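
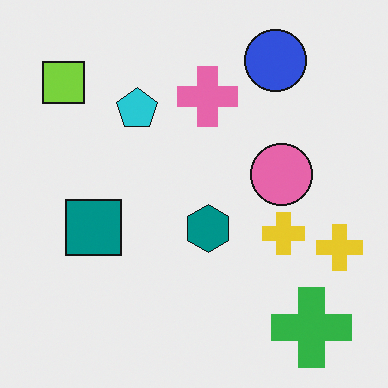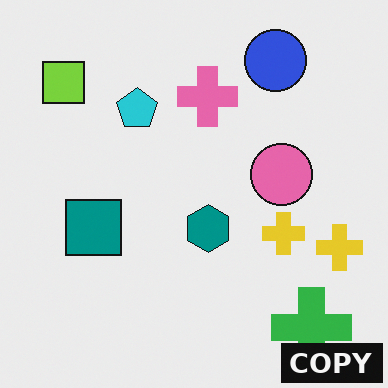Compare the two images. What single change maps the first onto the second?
Watermarked with the text "COPY" in the lower-right corner.

A dark label reading "COPY" appears in the lower-right corner.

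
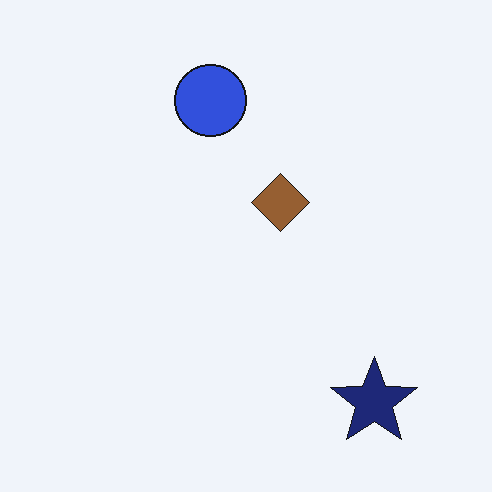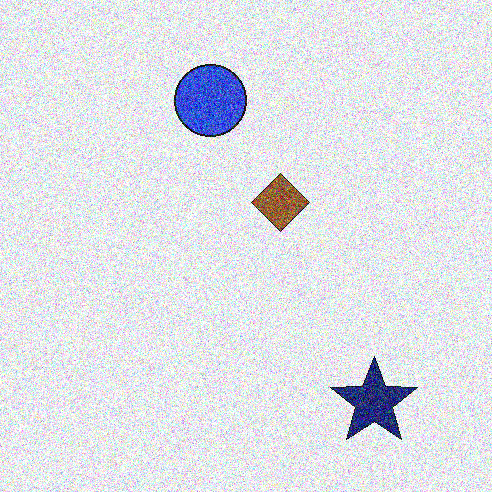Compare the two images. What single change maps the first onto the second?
Degraded with strong gaussian noise.

Random speckle covers the whole image, including the flat background.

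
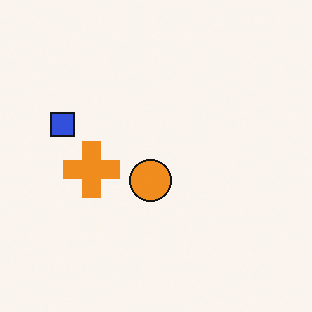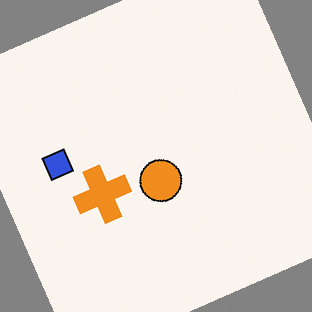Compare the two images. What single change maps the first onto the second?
This is the original image rotated counter-clockwise by a moderate amount.

Every shape is tilted by the same angle and the image corners show triangular fill wedges — a whole-image rotation by a non-right angle.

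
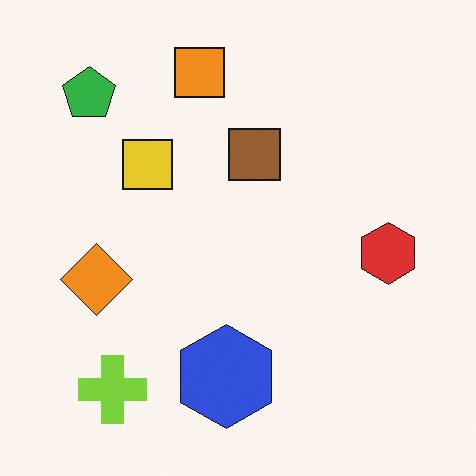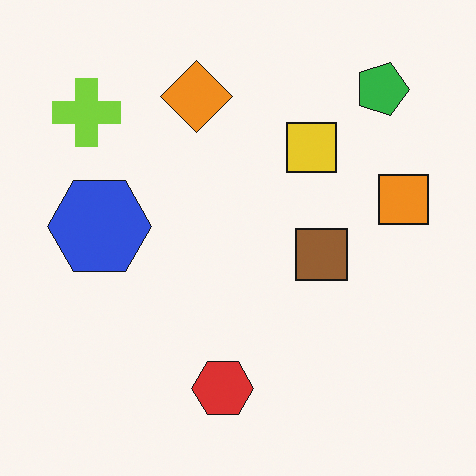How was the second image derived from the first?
It was rotated 90° clockwise.

The green pentagon sits in the top-left of the first image and the top-right of the second — consistent with a whole-image 90° clockwise rotation.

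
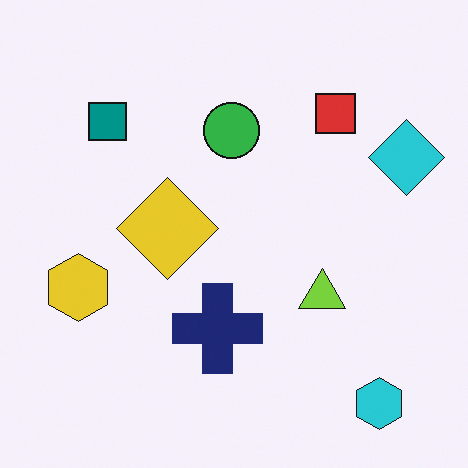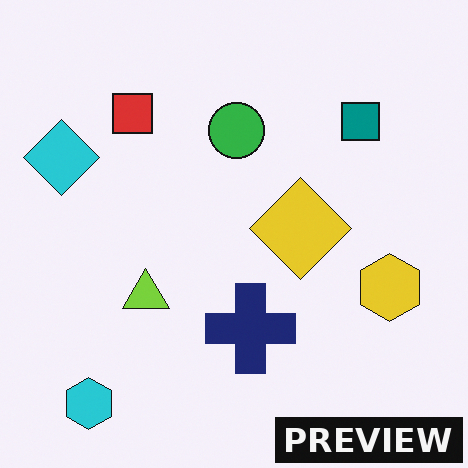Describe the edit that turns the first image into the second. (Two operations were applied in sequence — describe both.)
It was flipped horizontally (left ↔ right), then watermarked with the text "PREVIEW" in the lower-right corner.

The cyan diamond is in the right of the first image and the left of the second — shapes on opposite sides of the vertical midline have swapped in a mirror flip. A dark label reading "PREVIEW" appears in the lower-right corner.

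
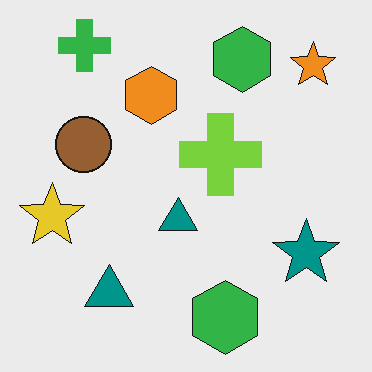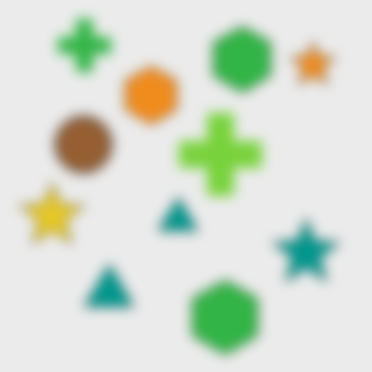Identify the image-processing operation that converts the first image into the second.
Heavily blurred.

Shape edges and outlines are uniformly softened across the whole image.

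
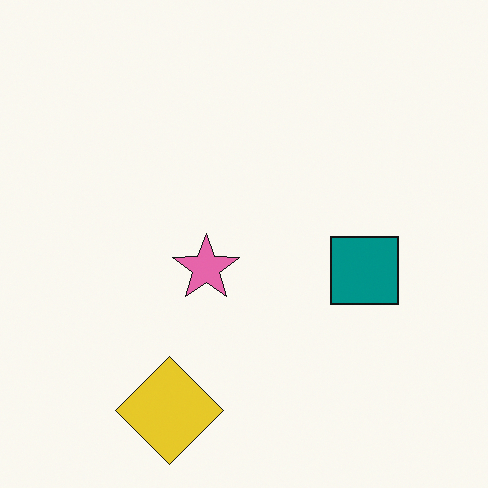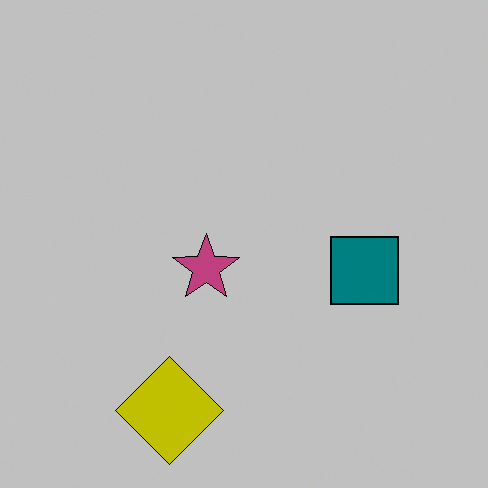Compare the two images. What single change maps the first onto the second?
The transformation is: aggressively posterized.

Each flat color has snapped to a coarser quantized level — most visibly, the near-white background has dropped to a flat grey.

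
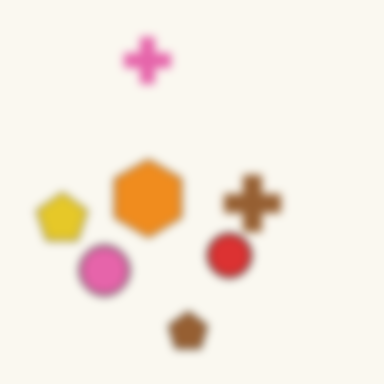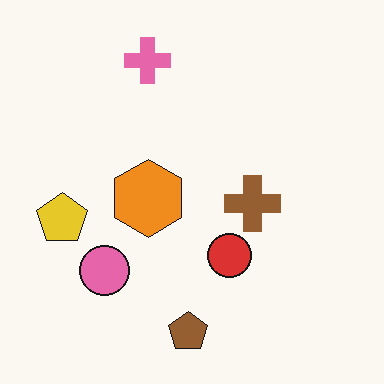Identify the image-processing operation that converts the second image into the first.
This is the original image moderately blurred.

Shape edges and outlines are uniformly softened across the whole image.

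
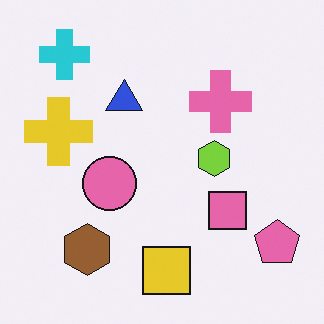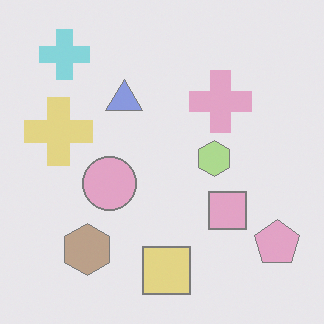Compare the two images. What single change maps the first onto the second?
Washed out (contrast reduced).

Tones are pushed toward mid-grey across the whole image — a global contrast change.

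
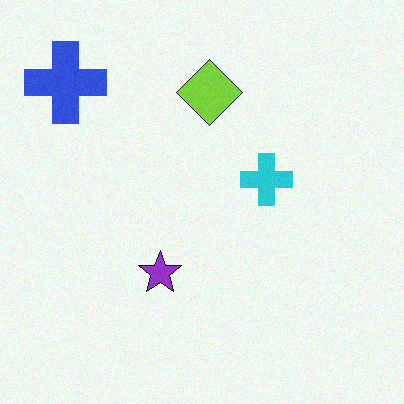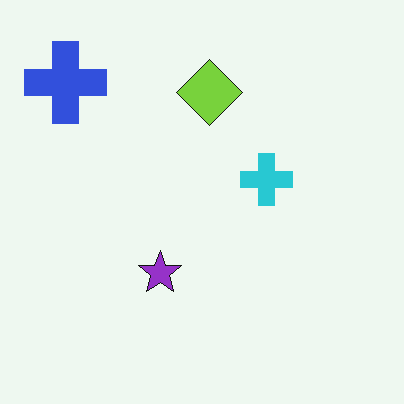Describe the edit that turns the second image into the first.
Degraded with light additive noise.

Random speckle covers the whole image, including the flat background.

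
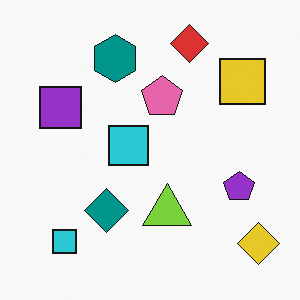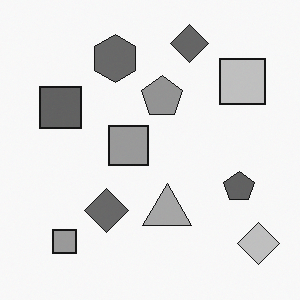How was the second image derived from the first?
The transformation is: converted to grayscale.

All color is removed — every shape is now a shade of grey.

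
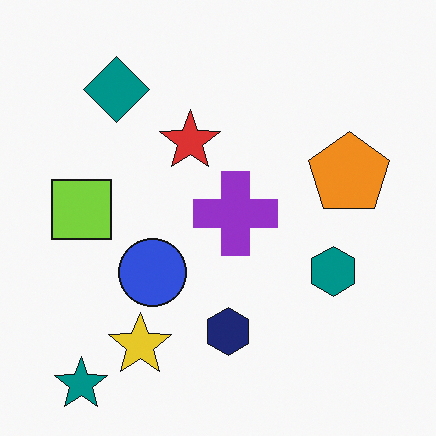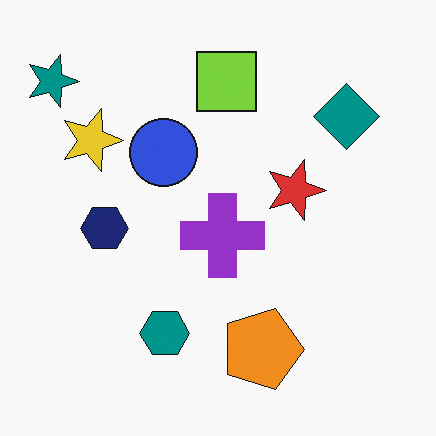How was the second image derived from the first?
The image was rotated 90° clockwise.

The teal star sits in the bottom-left of the first image and the top-left of the second — consistent with a whole-image 90° clockwise rotation.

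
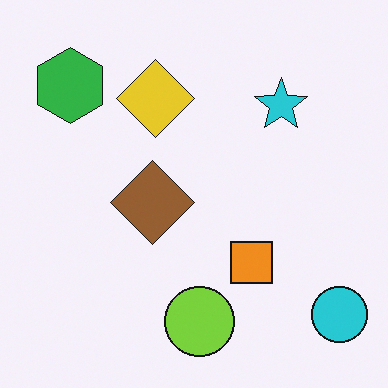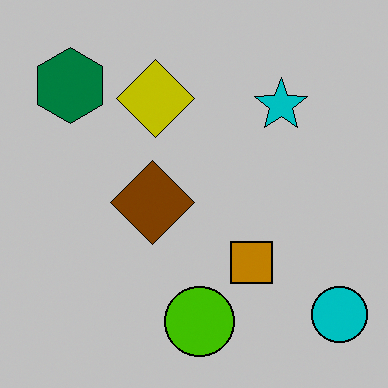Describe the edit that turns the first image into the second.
The image was heavily posterized to just a handful of flat colors.

Each flat color has snapped to a coarser quantized level — most visibly, the near-white background has dropped to a flat grey.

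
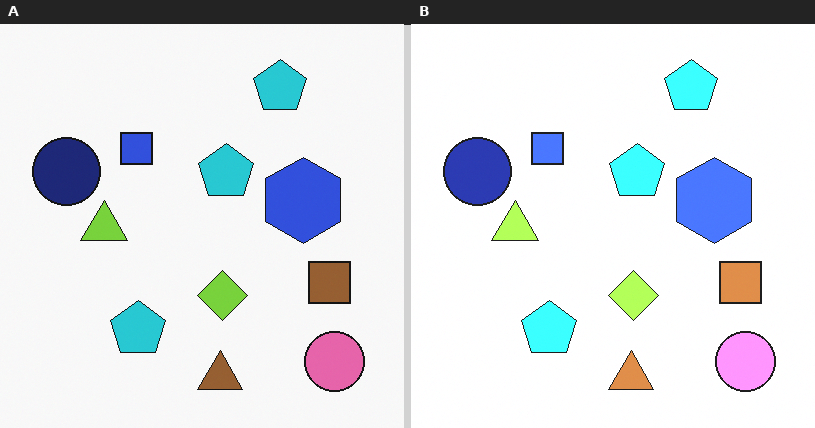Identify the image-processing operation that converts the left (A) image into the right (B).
The right (B) image is the left (A) substantially brightened.

Every pixel — background and shapes alike — is uniformly brightened.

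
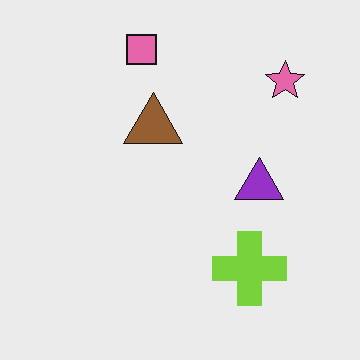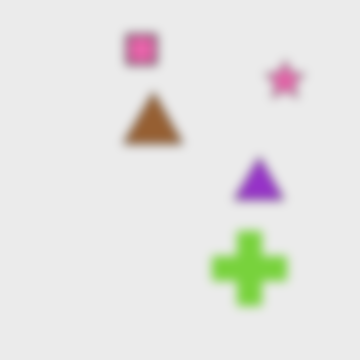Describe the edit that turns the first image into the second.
It was strongly gaussian-blurred.

Shape edges and outlines are uniformly softened across the whole image.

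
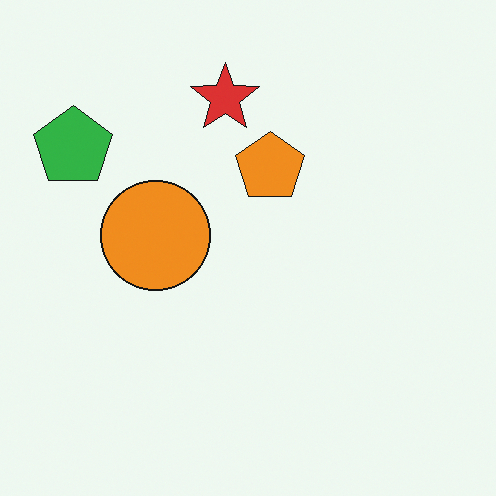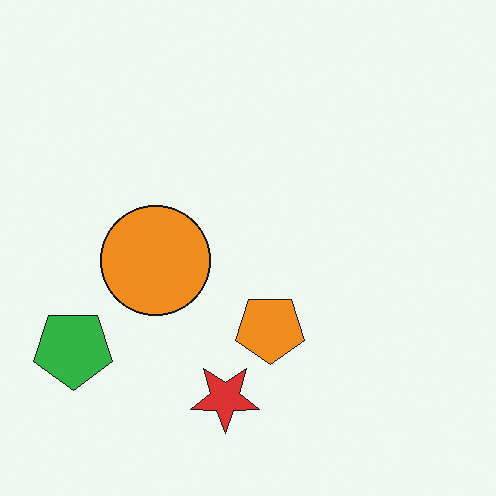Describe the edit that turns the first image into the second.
The second image is the first flipped vertically (top ↔ bottom).

The red star is in the top of the first image and the bottom of the second — shapes on opposite sides of the horizontal midline have swapped in a mirror flip.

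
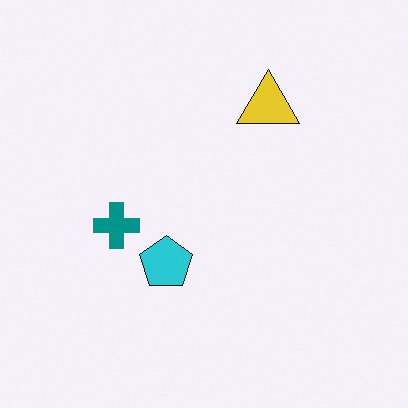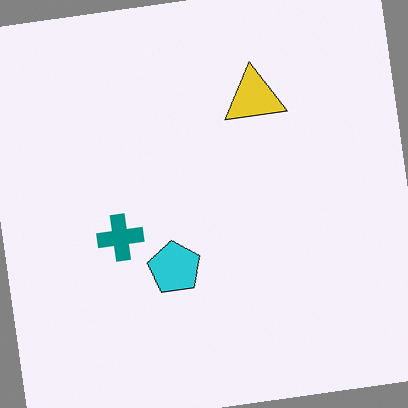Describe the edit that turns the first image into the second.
This is the original image rotated counter-clockwise by a slight angle.

Every shape is tilted by the same angle and the image corners show triangular fill wedges — a whole-image rotation by a non-right angle.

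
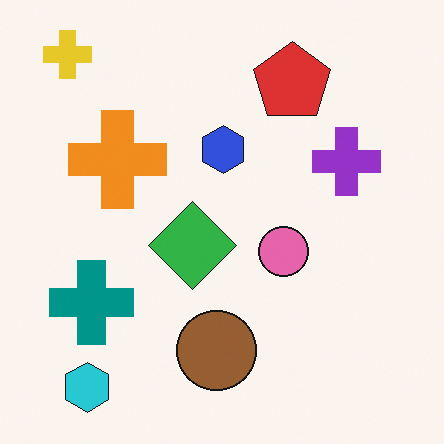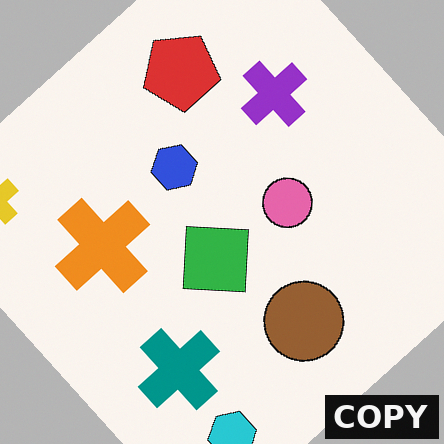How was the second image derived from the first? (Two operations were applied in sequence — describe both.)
The image was rotated counter-clockwise by a large amount — several tens of degrees, then watermarked with the text "COPY" in the lower-right corner.

Every shape is tilted by the same angle and the image corners show triangular fill wedges — a whole-image rotation by a non-right angle. A dark label reading "COPY" appears in the lower-right corner.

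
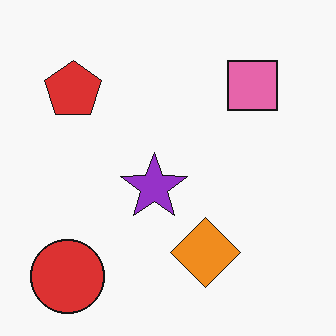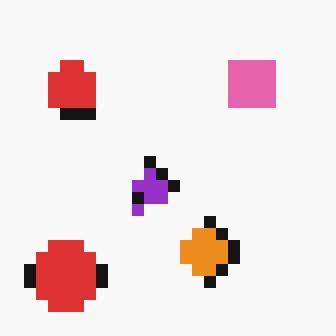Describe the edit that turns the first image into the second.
The second image is the first heavily pixelated into large blocks.

Shapes are reduced to large square blocks; fine edges and outlines are lost — a downscale-then-upscale (mosaic) effect.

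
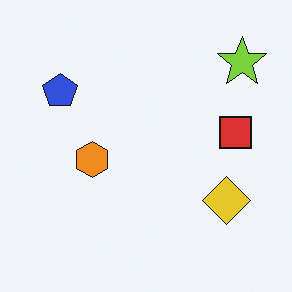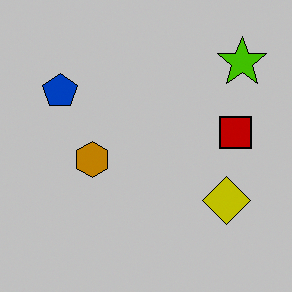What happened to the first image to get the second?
The image was aggressively posterized.

Each flat color has snapped to a coarser quantized level — most visibly, the near-white background has dropped to a flat grey.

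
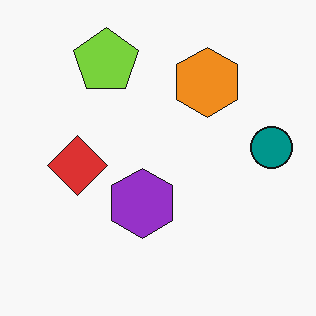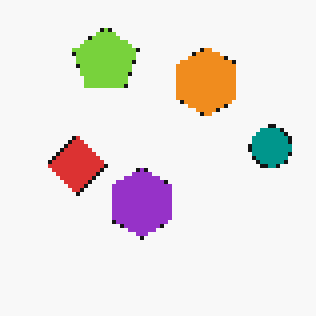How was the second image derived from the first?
The image was mildly pixelated.

Shapes are reduced to large square blocks; fine edges and outlines are lost — a downscale-then-upscale (mosaic) effect.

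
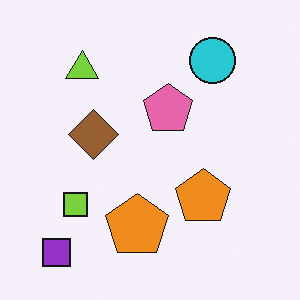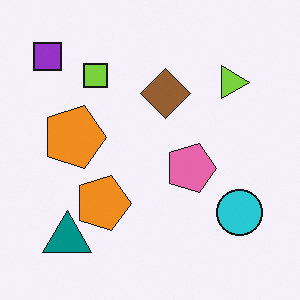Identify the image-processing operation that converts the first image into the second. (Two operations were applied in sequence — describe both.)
Rotated 90° clockwise, then overlaid with an additional teal triangle.

The purple square sits in the bottom-left of the first image and the top-left of the second — consistent with a whole-image 90° clockwise rotation. A teal triangle appears in the second image that is absent from the first.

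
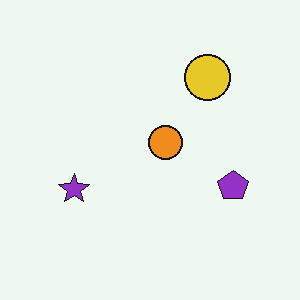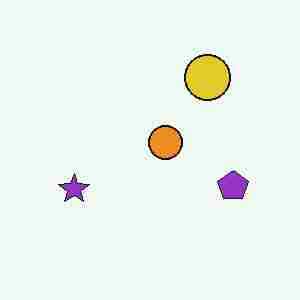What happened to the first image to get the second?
This is the original image degraded with heavy JPEG compression.

Blocky 8×8 compression artifacts appear around shape edges and the flat background shows ringing — characteristic JPEG degradation.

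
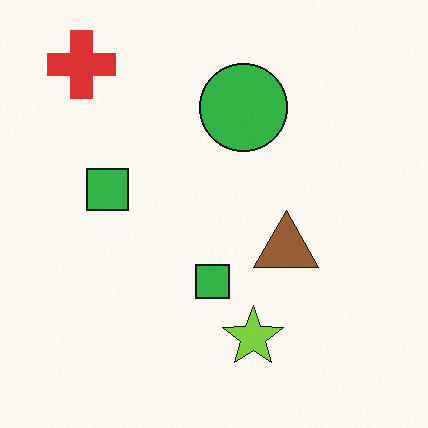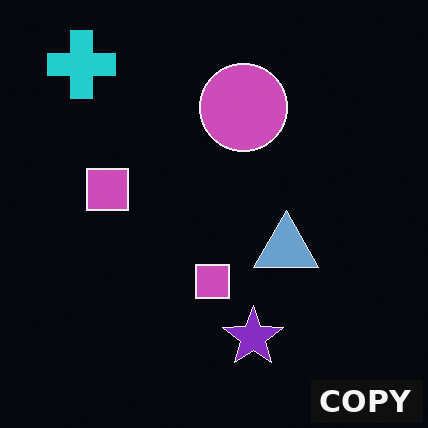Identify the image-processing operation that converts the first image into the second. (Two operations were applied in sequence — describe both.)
This is the original image color-inverted (negative), then watermarked with the text "COPY" in the lower-right corner.

The light background has become dark and every shape's color is its complement — a photographic negative. A dark label reading "COPY" appears in the lower-right corner.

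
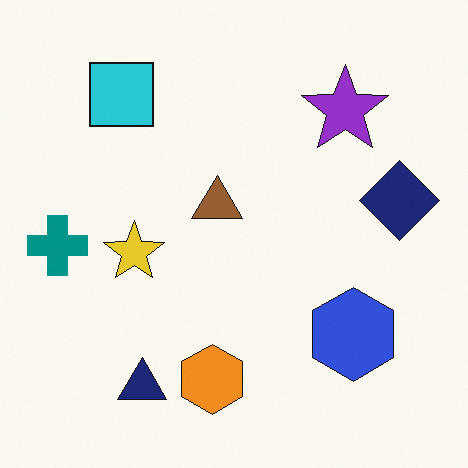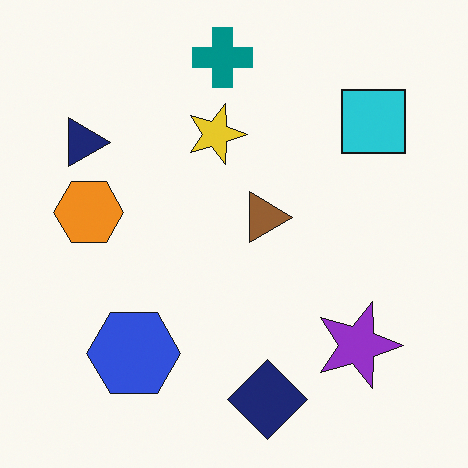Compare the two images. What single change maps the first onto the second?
The image was rotated 90° clockwise.

The cyan square sits in the top-left of the first image and the top-right of the second — consistent with a whole-image 90° clockwise rotation.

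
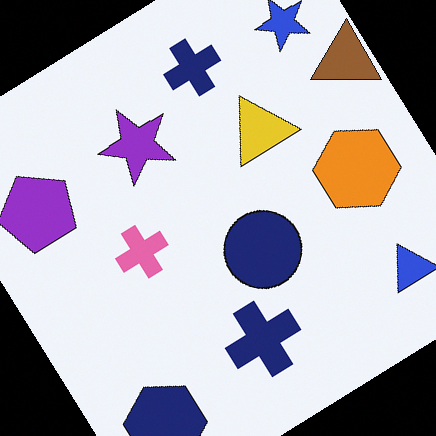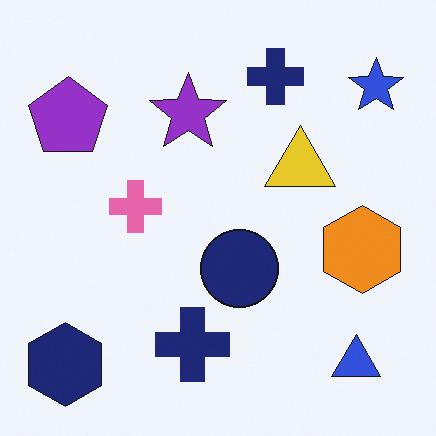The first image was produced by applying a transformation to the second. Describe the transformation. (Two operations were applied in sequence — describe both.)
Rotated counter-clockwise by a large amount — several tens of degrees, then overlaid with an additional brown triangle.

Every shape is tilted by the same angle and the image corners show triangular fill wedges — a whole-image rotation by a non-right angle. A brown triangle appears in the first image that is absent from the second.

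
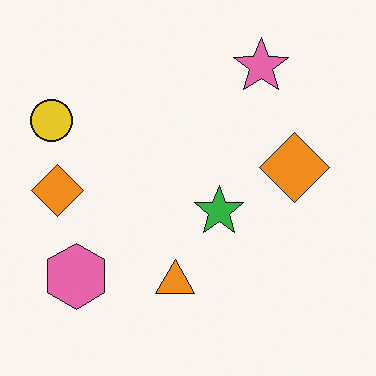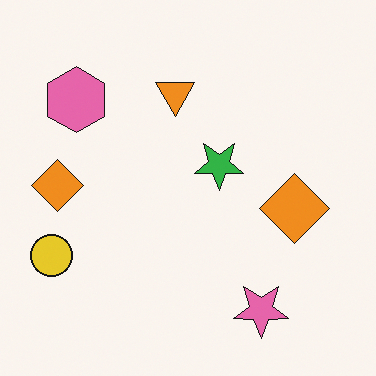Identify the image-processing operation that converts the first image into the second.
Flipped vertically (top ↔ bottom).

The pink star is in the top-right of the first image and the bottom-right of the second — shapes on opposite sides of the horizontal midline have swapped in a mirror flip.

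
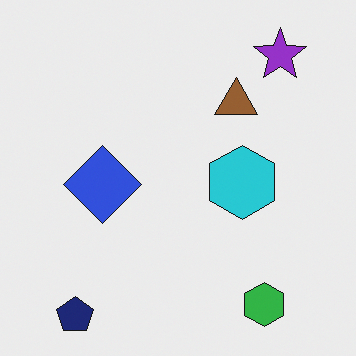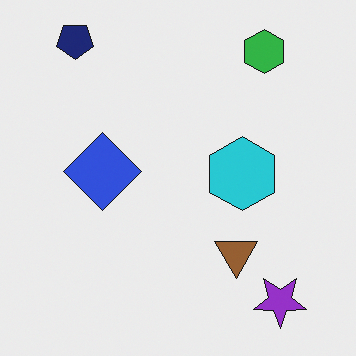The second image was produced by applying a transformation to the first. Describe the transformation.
The second image is the first flipped vertically (top ↔ bottom).

The navy pentagon is in the bottom-left of the first image and the top-left of the second — shapes on opposite sides of the horizontal midline have swapped in a mirror flip.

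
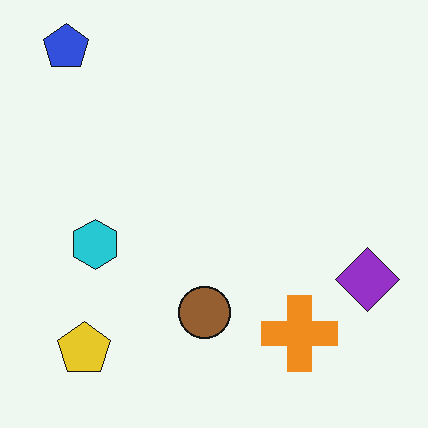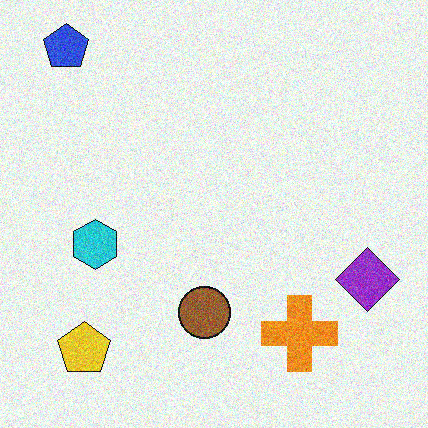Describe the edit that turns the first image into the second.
The second image is the first degraded with visible gaussian noise.

Random speckle covers the whole image, including the flat background.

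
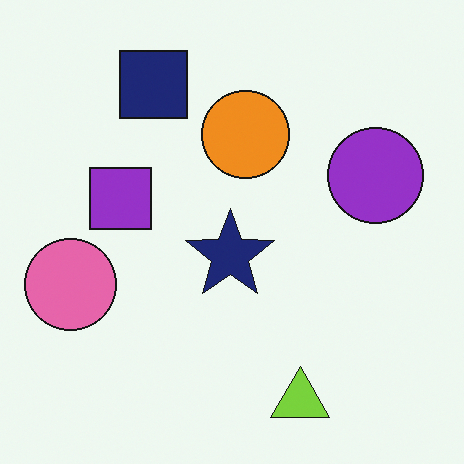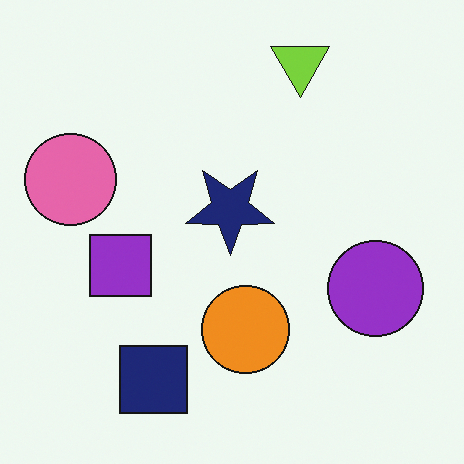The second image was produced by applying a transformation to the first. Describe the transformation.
Flipped vertically (top ↔ bottom).

The lime triangle is in the bottom of the first image and the top of the second — shapes on opposite sides of the horizontal midline have swapped in a mirror flip.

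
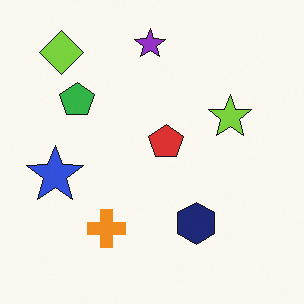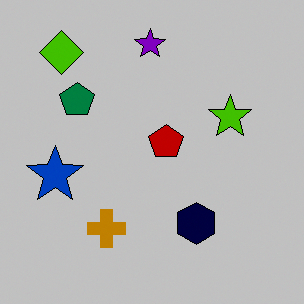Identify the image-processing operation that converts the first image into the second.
The transformation is: aggressively posterized.

Each flat color has snapped to a coarser quantized level — most visibly, the near-white background has dropped to a flat grey.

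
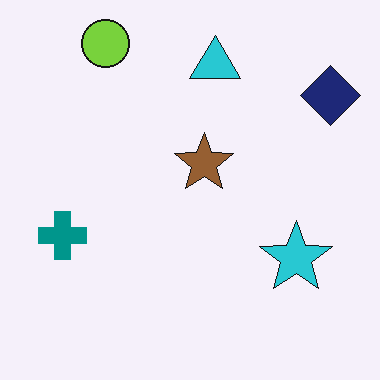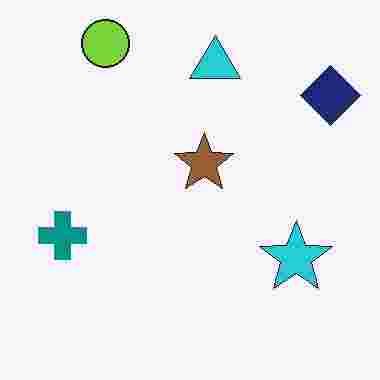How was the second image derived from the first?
The transformation is: degraded with heavy JPEG compression.

Blocky 8×8 compression artifacts appear around shape edges and the flat background shows ringing — characteristic JPEG degradation.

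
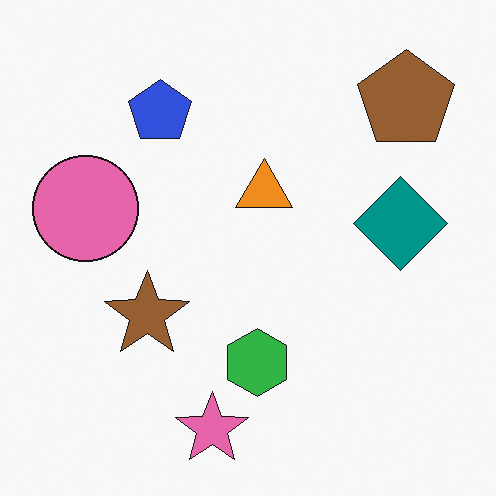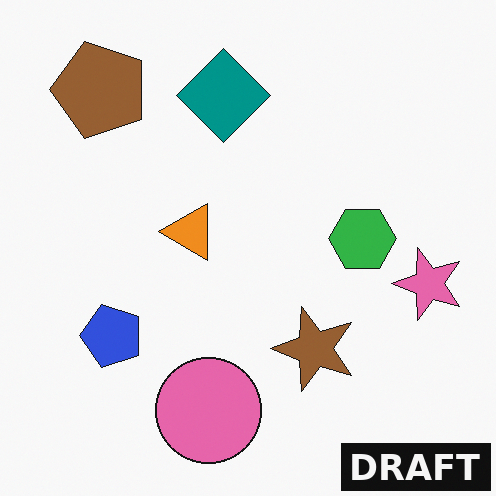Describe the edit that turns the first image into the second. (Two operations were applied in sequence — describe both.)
The second image is the first rotated 90° counter-clockwise, then watermarked with the text "DRAFT" in the lower-right corner.

The brown pentagon sits in the top-right of the first image and the top-left of the second — consistent with a whole-image 90° counter-clockwise rotation. A dark label reading "DRAFT" appears in the lower-right corner.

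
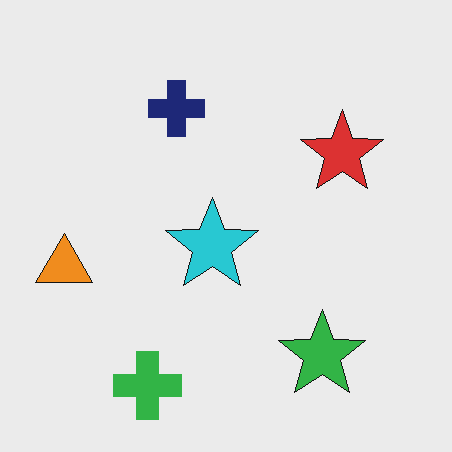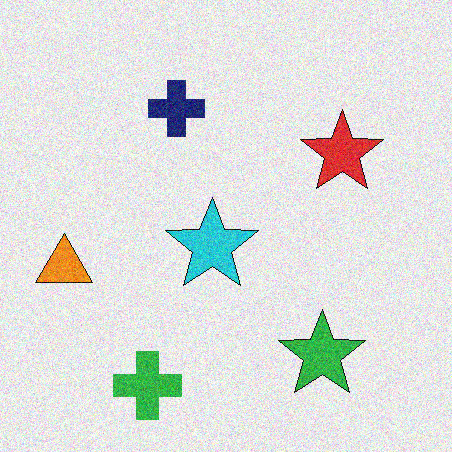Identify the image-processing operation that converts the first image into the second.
Degraded with moderate additive noise.

Random speckle covers the whole image, including the flat background.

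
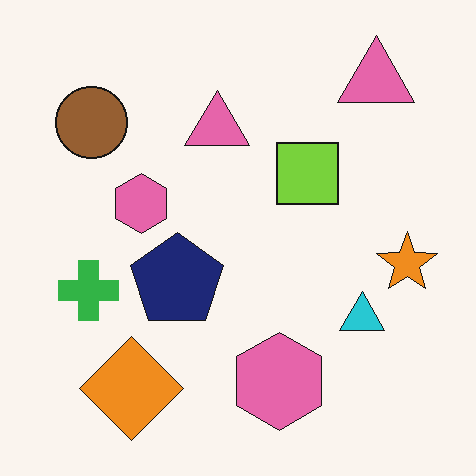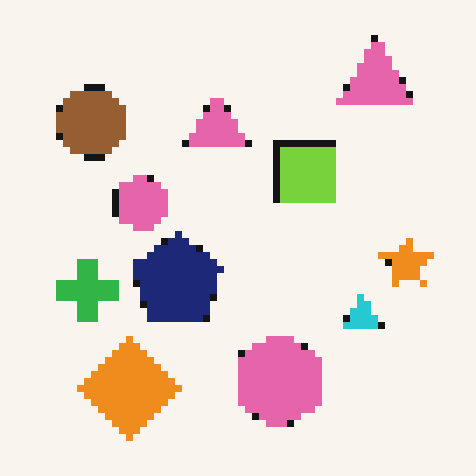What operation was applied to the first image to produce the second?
It was moderately pixelated.

Shapes are reduced to large square blocks; fine edges and outlines are lost — a downscale-then-upscale (mosaic) effect.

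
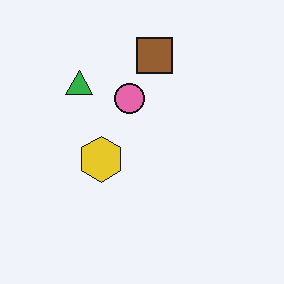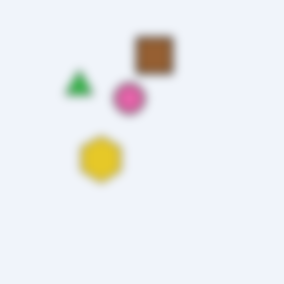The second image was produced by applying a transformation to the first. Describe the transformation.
This is the original image noticeably gaussian-blurred.

Shape edges and outlines are uniformly softened across the whole image.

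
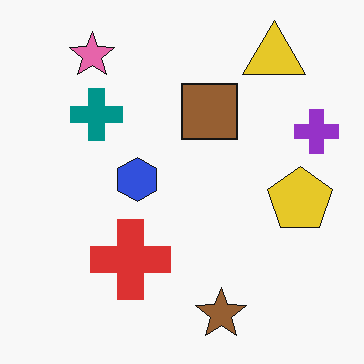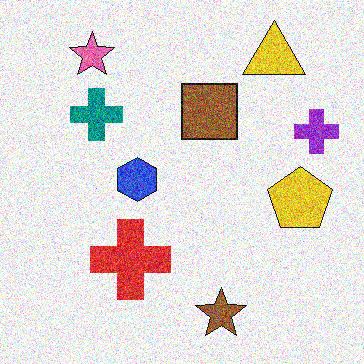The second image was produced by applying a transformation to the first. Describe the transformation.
It was degraded with a thick layer of grain.

Random speckle covers the whole image, including the flat background.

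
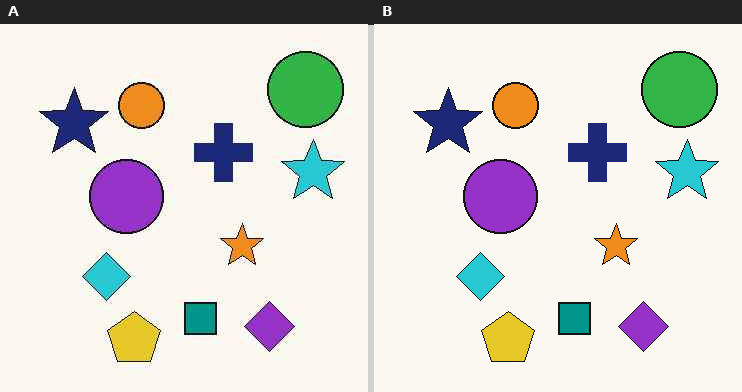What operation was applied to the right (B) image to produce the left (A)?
The left (A) image is the right (B) JPEG-compressed with visible artifacts.

Blocky 8×8 compression artifacts appear around shape edges and the flat background shows ringing — characteristic JPEG degradation.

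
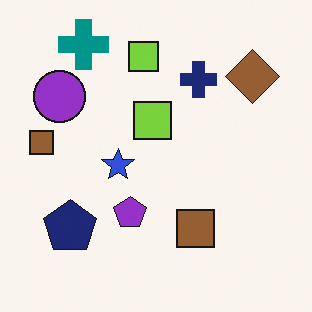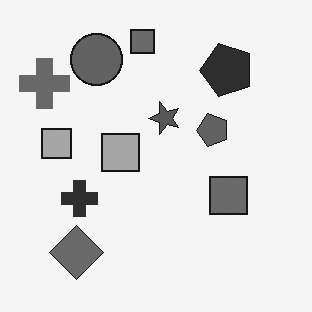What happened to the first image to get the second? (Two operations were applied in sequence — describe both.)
The second image is the first converted to grayscale, then transposed (reflected across the top-left ↔ bottom-right diagonal).

All color is removed — every shape is now a shade of grey. Shapes have swapped their row and column positions — what was in the top-right is now in the bottom-left — a diagonal reflection.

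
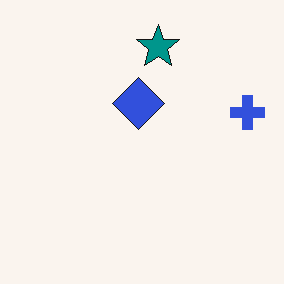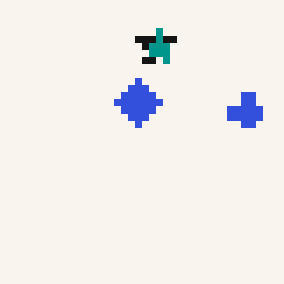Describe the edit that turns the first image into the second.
This is the original image moderately pixelated.

Shapes are reduced to large square blocks; fine edges and outlines are lost — a downscale-then-upscale (mosaic) effect.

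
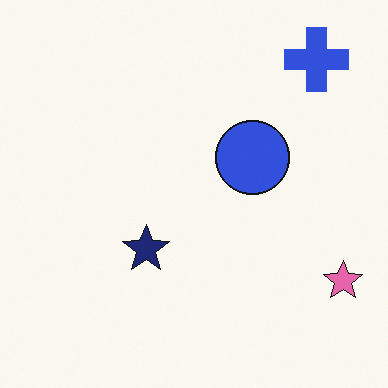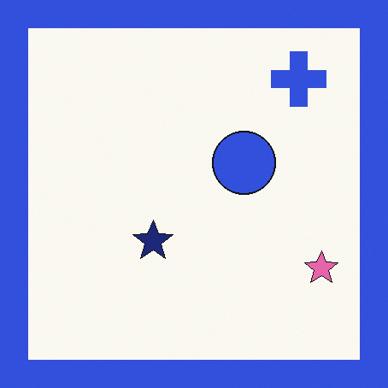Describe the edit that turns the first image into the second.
The transformation is: framed with a blue border.

A solid blue frame runs around the edge of the second image, with the content slightly shrunk inside it.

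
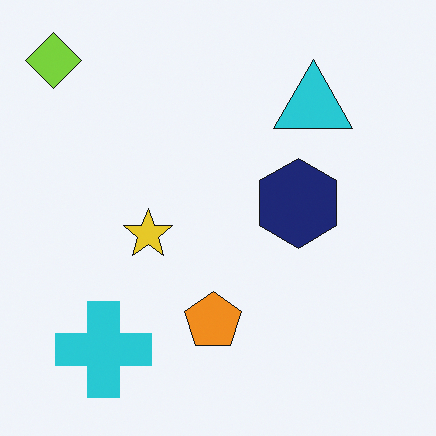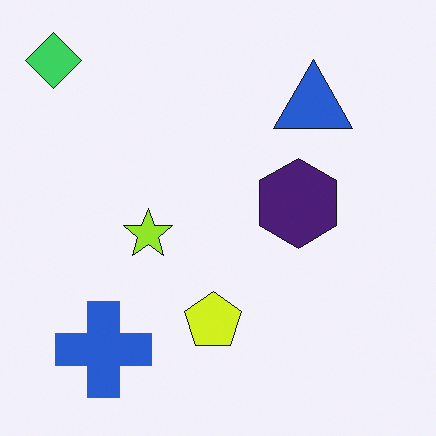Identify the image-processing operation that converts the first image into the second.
The transformation is: hue-shifted by a small amount.

Every shape's color has rotated by the same amount around the hue wheel — a uniform hue shift.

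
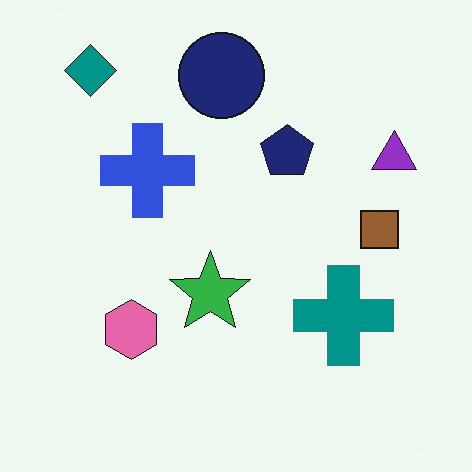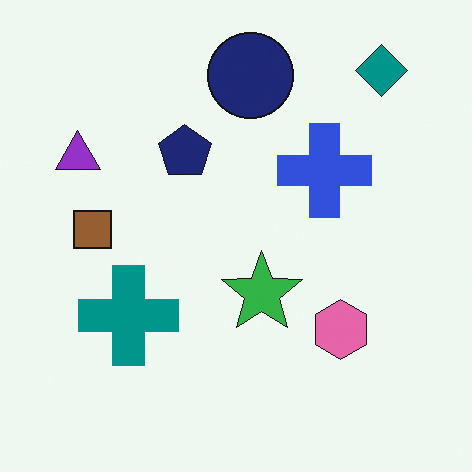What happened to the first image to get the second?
The second image is the first flipped horizontally (left ↔ right).

The purple triangle is in the top-right of the first image and the top-left of the second — shapes on opposite sides of the vertical midline have swapped in a mirror flip.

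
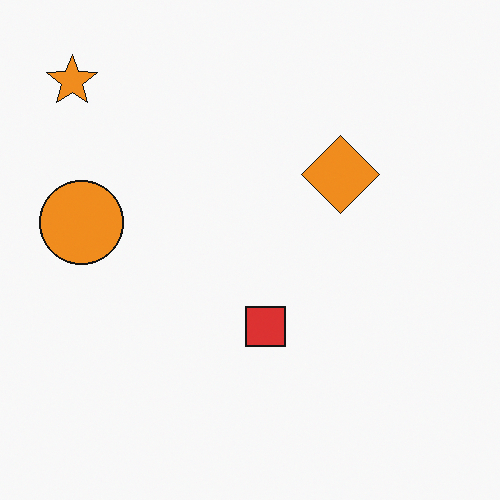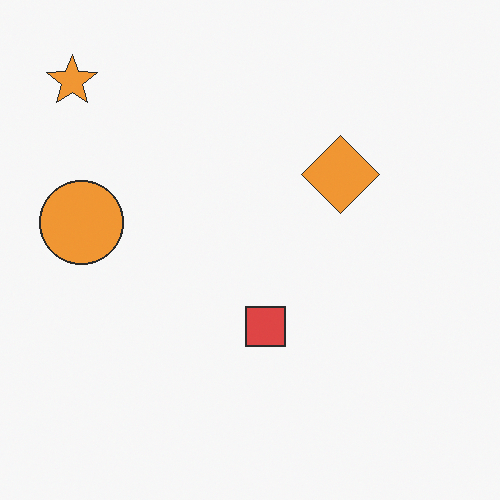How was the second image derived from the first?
The second image is the first given slightly reduced contrast.

Tones are pushed toward mid-grey across the whole image — a global contrast change.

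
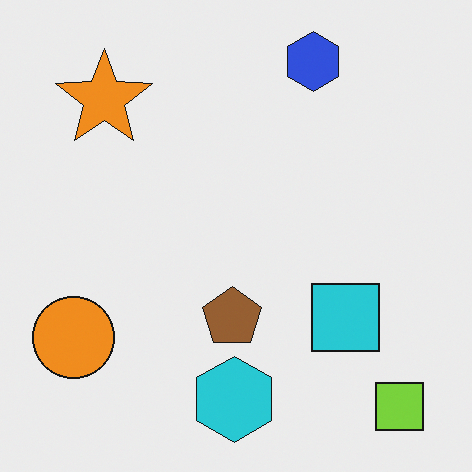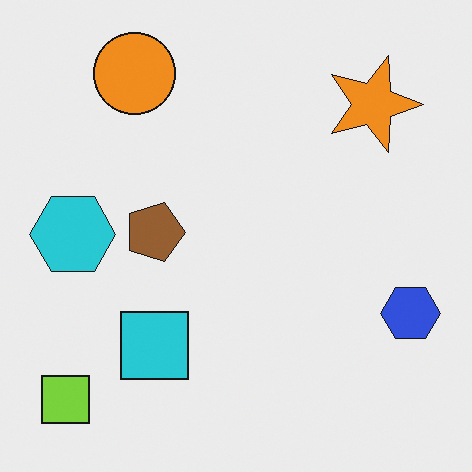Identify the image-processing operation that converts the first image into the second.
It was rotated 90° clockwise.

The lime square sits in the bottom-right of the first image and the bottom-left of the second — consistent with a whole-image 90° clockwise rotation.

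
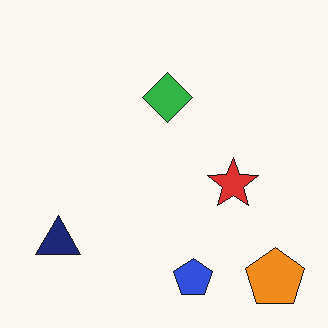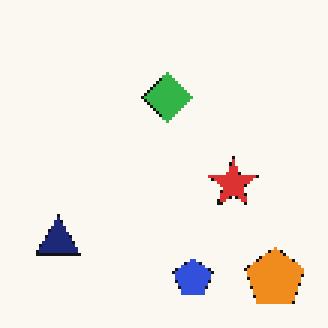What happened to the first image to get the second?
The second image is the first lightly pixelated (a mild mosaic effect).

Shapes are reduced to large square blocks; fine edges and outlines are lost — a downscale-then-upscale (mosaic) effect.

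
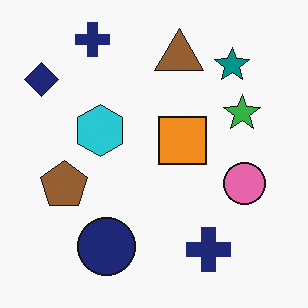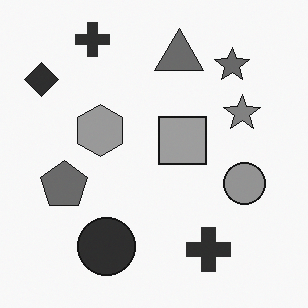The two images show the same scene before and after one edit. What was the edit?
The transformation is: converted to grayscale.

All color is removed — every shape is now a shade of grey.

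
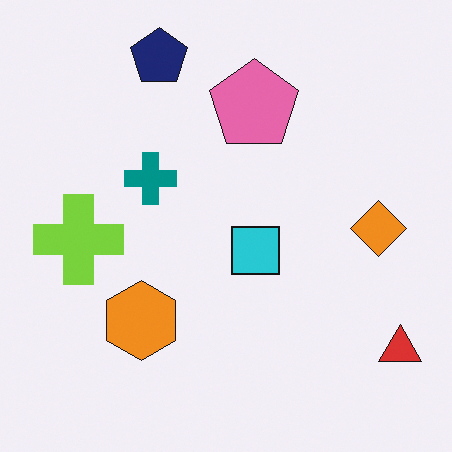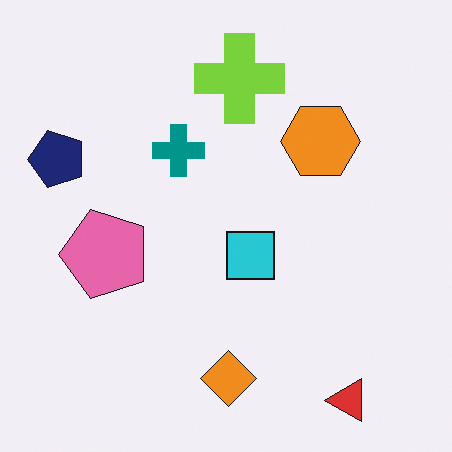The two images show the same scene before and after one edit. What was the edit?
The image was transposed (reflected across the top-left ↔ bottom-right diagonal).

Shapes have swapped their row and column positions — what was in the top-right is now in the bottom-left — a diagonal reflection.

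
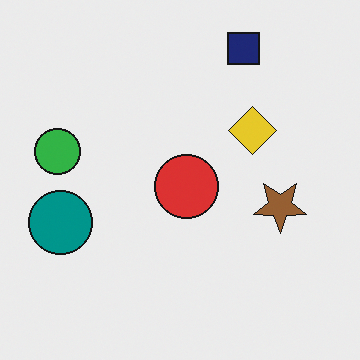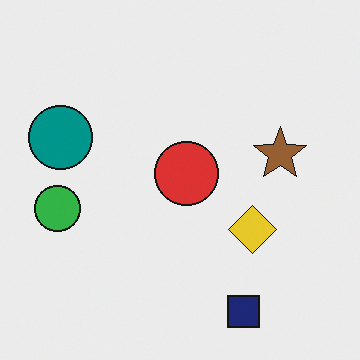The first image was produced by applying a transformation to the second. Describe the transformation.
It was flipped vertically (top ↔ bottom).

The navy square is in the bottom-right of the second image and the top-right of the first — shapes on opposite sides of the horizontal midline have swapped in a mirror flip.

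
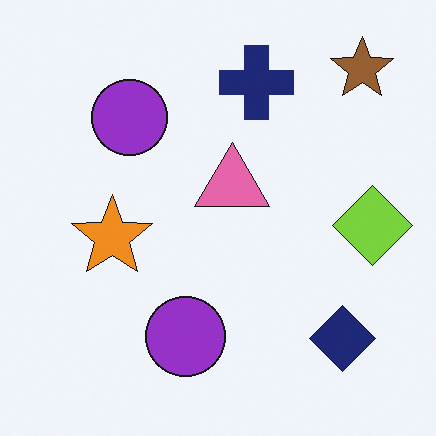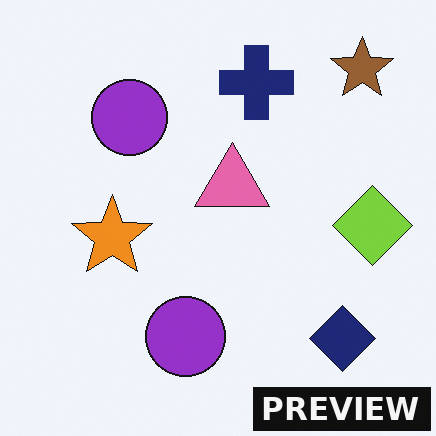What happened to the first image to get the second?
The second image is the first watermarked with the text "PREVIEW" in the lower-right corner.

A dark label reading "PREVIEW" appears in the lower-right corner.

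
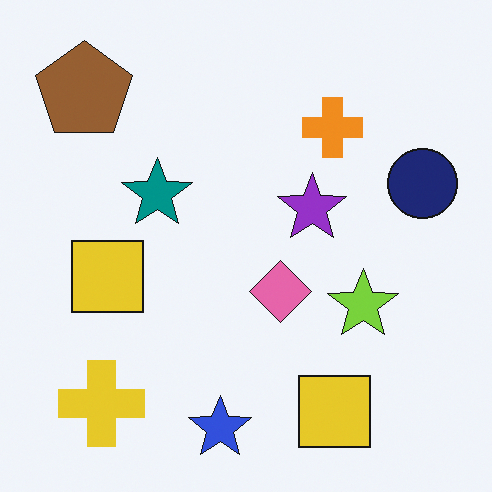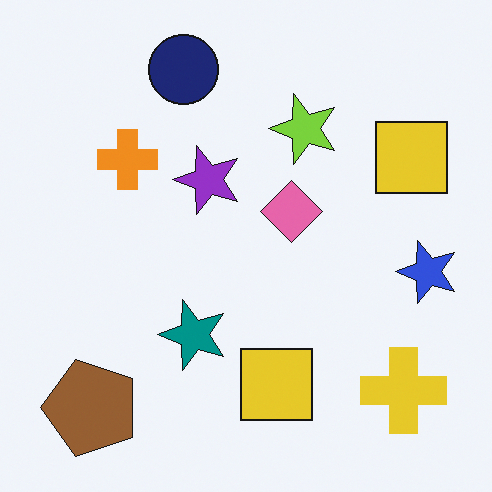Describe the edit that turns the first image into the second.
Rotated 90° counter-clockwise.

The brown pentagon sits in the top-left of the first image and the bottom-left of the second — consistent with a whole-image 90° counter-clockwise rotation.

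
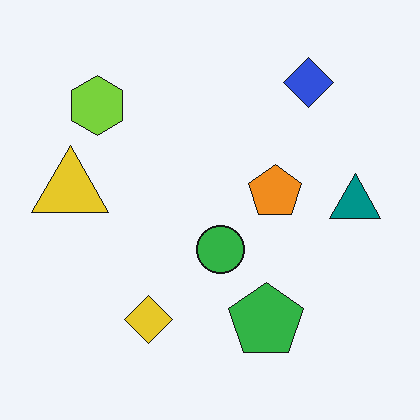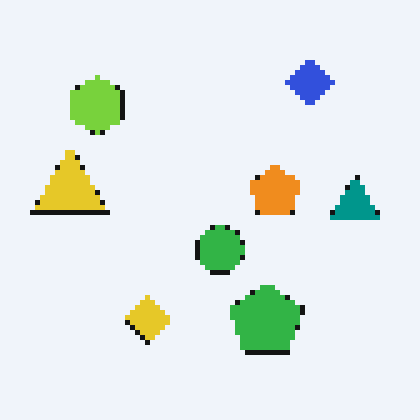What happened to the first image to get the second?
This is the original image lightly pixelated (a mild mosaic effect).

Shapes are reduced to large square blocks; fine edges and outlines are lost — a downscale-then-upscale (mosaic) effect.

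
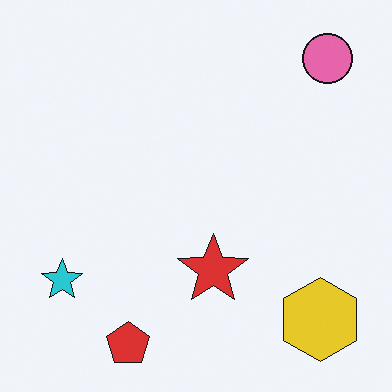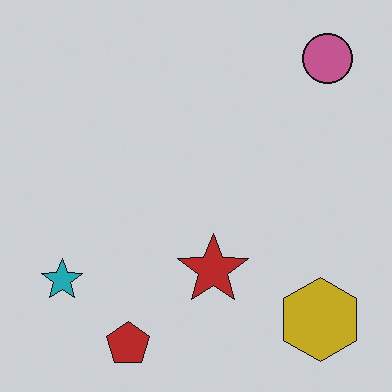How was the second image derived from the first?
This is the original image slightly darkened.

Every pixel — background and shapes alike — is uniformly darkened.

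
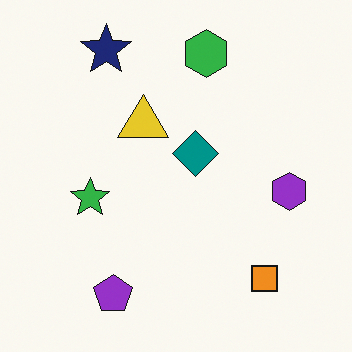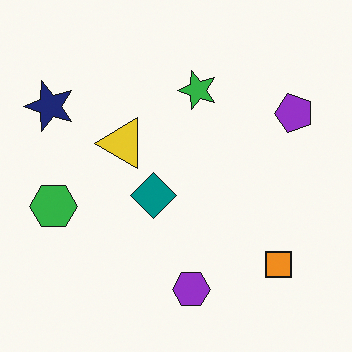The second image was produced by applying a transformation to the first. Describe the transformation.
The second image is the first transposed (reflected across the top-left ↔ bottom-right diagonal).

Shapes have swapped their row and column positions — what was in the top-right is now in the bottom-left — a diagonal reflection.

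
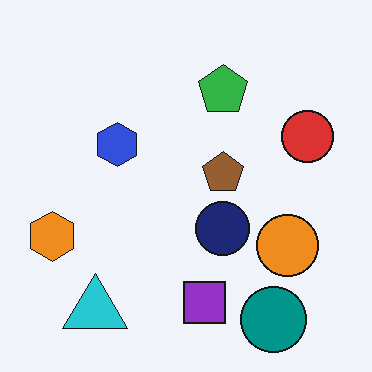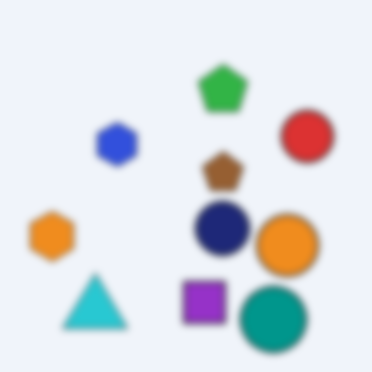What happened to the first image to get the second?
This is the original image noticeably gaussian-blurred.

Shape edges and outlines are uniformly softened across the whole image.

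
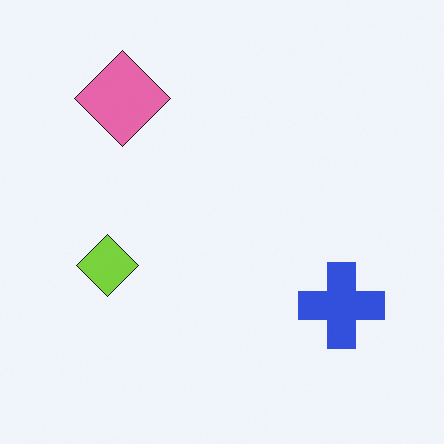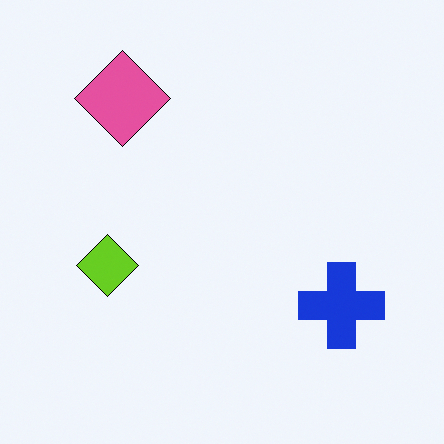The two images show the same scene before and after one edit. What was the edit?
The image was given slightly increased contrast.

Tones are pushed away from mid-grey across the whole image — a global contrast change.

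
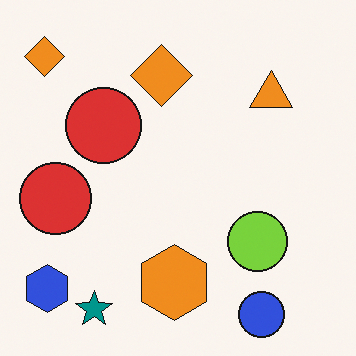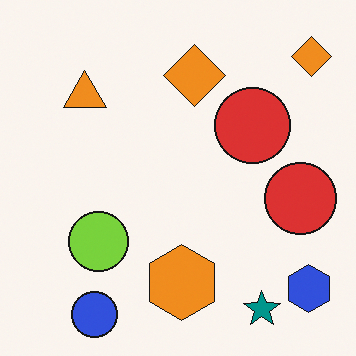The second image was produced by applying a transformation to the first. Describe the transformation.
The transformation is: flipped horizontally (left ↔ right).

The blue hexagon is in the bottom-left of the first image and the bottom-right of the second — shapes on opposite sides of the vertical midline have swapped in a mirror flip.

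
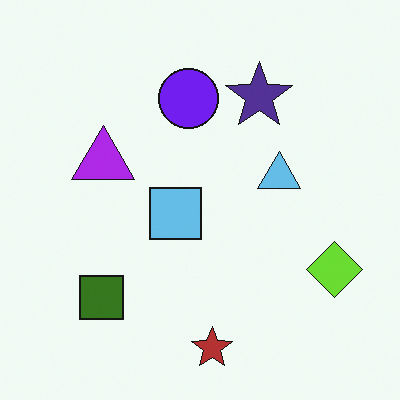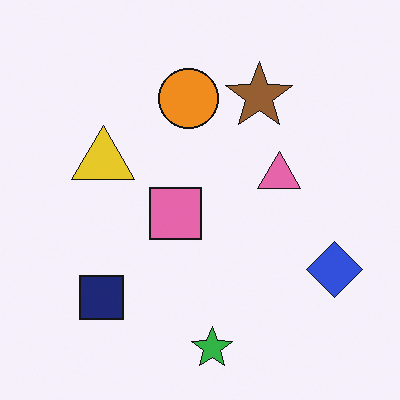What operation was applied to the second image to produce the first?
This is the original image hue-shifted by a large amount.

Every shape's color has rotated by the same amount around the hue wheel — a uniform hue shift.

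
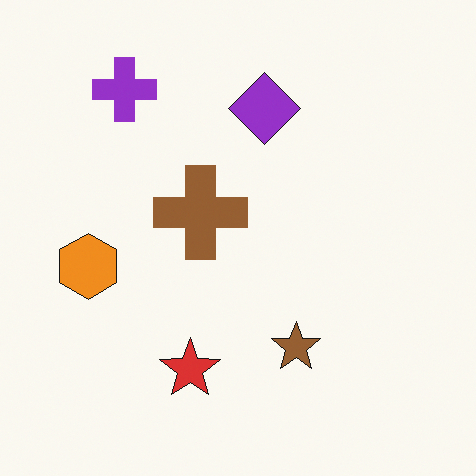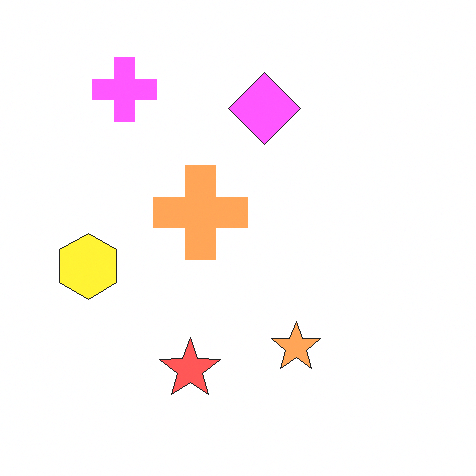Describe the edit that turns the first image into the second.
Substantially brightened.

Every pixel — background and shapes alike — is uniformly brightened.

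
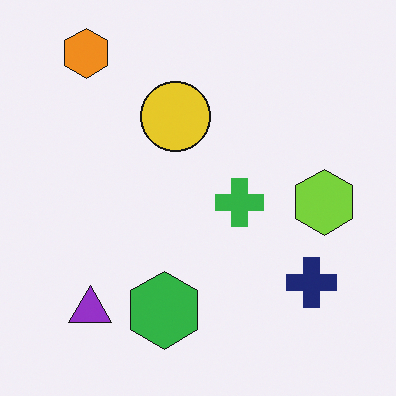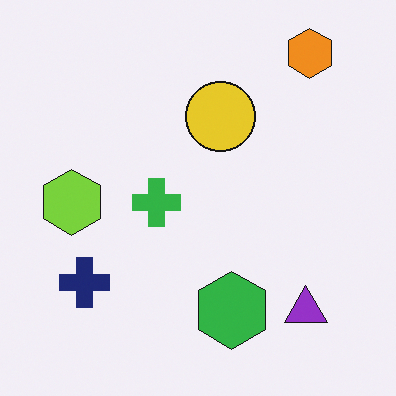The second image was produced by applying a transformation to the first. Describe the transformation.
Flipped horizontally (left ↔ right).

The lime hexagon is in the right of the first image and the left of the second — shapes on opposite sides of the vertical midline have swapped in a mirror flip.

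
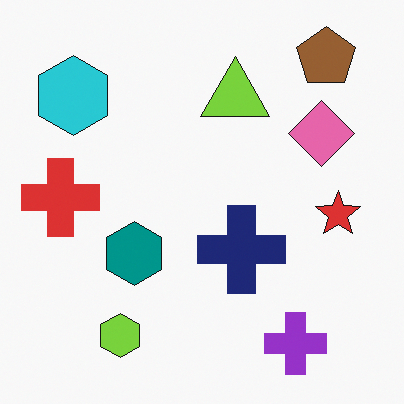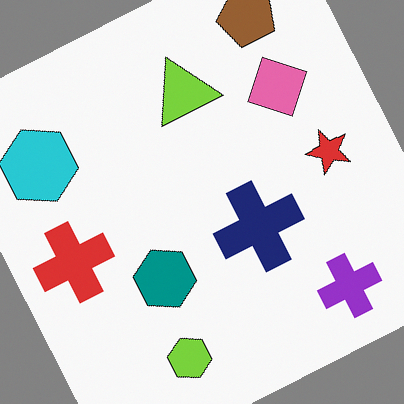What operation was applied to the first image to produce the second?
Rotated counter-clockwise by a clearly visible amount.

Every shape is tilted by the same angle and the image corners show triangular fill wedges — a whole-image rotation by a non-right angle.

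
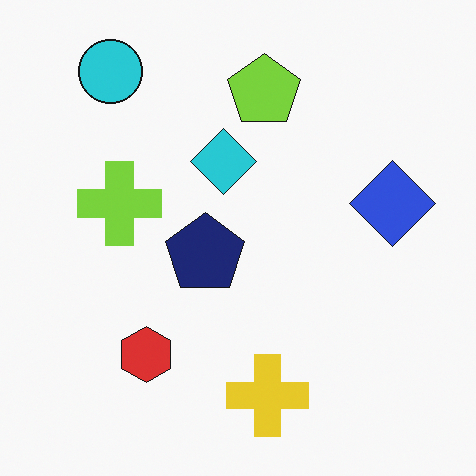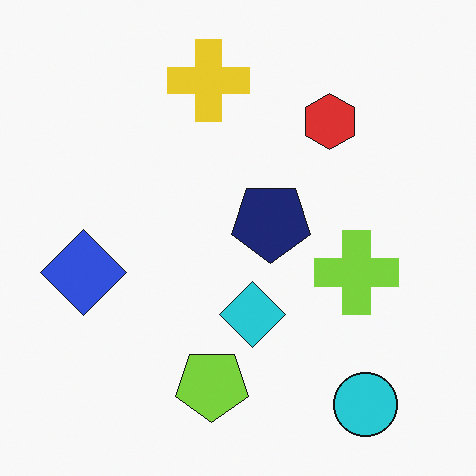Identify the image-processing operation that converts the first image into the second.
It was rotated 180°.

The cyan circle sits in the top-left of the first image and the bottom-right of the second — consistent with a whole-image 180° rotation.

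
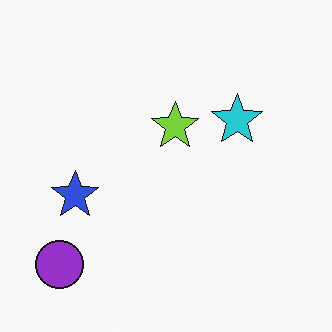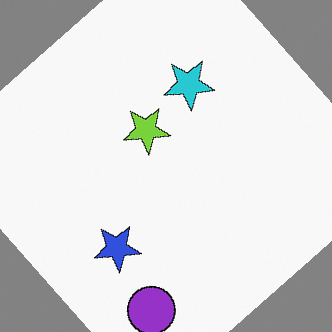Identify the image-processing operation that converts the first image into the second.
This is the original image rotated counter-clockwise by a large amount — several tens of degrees.

Every shape is tilted by the same angle and the image corners show triangular fill wedges — a whole-image rotation by a non-right angle.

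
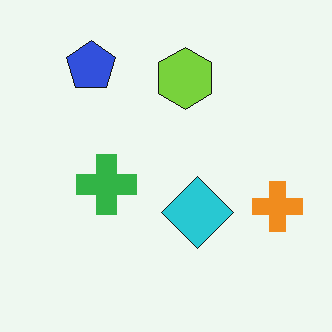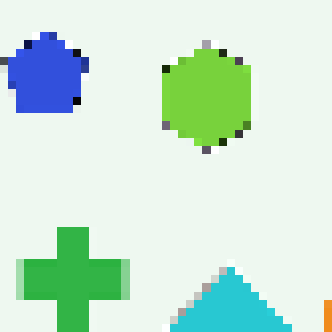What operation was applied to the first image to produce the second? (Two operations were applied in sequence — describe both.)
This is the original image cropped tightly and scaled back up, then moderately pixelated.

The visible shapes are larger and the field of view is narrower; shapes near the original edges may be partly or wholly outside the frame — a crop-and-rescale. Shapes are reduced to large square blocks; fine edges and outlines are lost — a downscale-then-upscale (mosaic) effect.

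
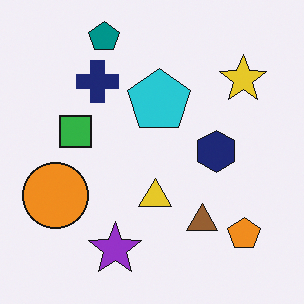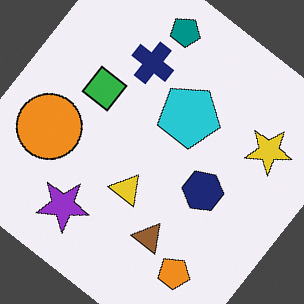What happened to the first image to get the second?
Rotated clockwise by a large amount — several tens of degrees.

Every shape is tilted by the same angle and the image corners show triangular fill wedges — a whole-image rotation by a non-right angle.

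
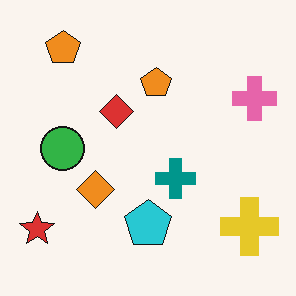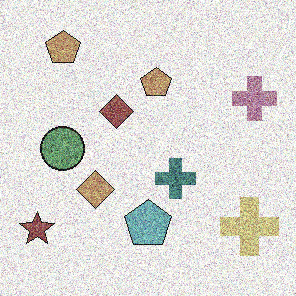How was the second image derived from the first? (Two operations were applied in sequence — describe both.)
This is the original image degraded with a thick layer of grain, then heavily desaturated.

Random speckle covers the whole image, including the flat background. All colors are more muted and greyish — a global saturation change.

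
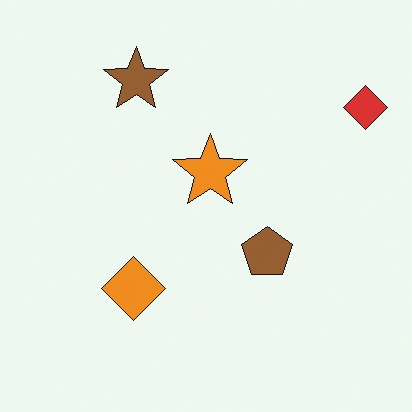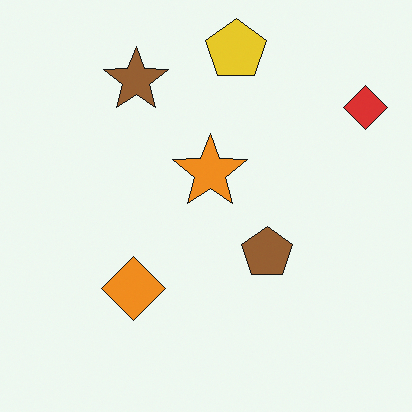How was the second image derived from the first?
This is the original image overlaid with an additional yellow pentagon.

A yellow pentagon appears in the second image that is absent from the first.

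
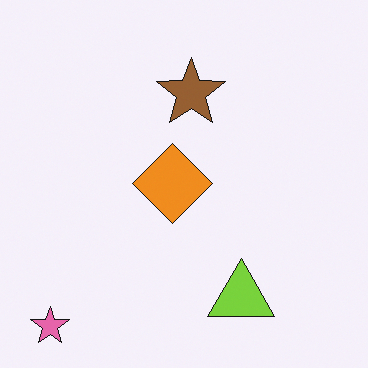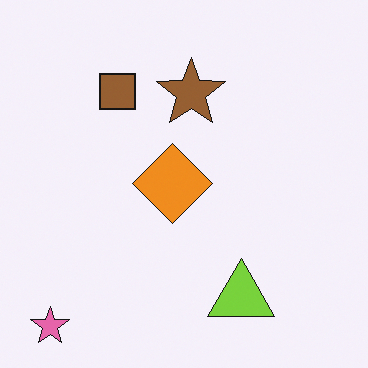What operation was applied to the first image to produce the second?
This is the original image overlaid with an additional brown square.

A brown square appears in the second image that is absent from the first.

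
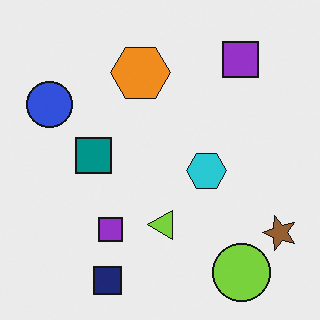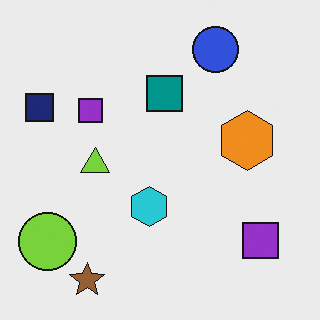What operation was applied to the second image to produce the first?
It was rotated 90° counter-clockwise.

The brown star sits in the bottom-left of the second image and the bottom-right of the first — consistent with a whole-image 90° counter-clockwise rotation.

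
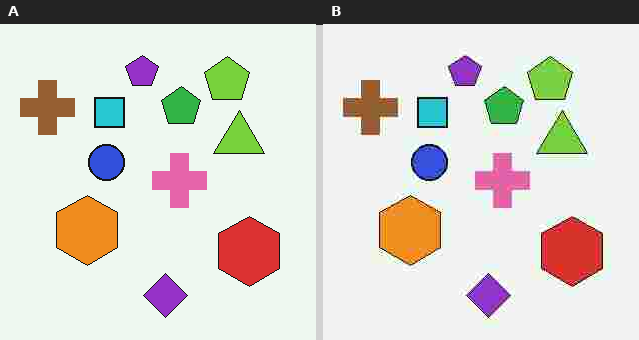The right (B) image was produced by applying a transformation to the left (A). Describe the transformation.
It was heavily JPEG-compressed with obvious blocking artifacts.

Blocky 8×8 compression artifacts appear around shape edges and the flat background shows ringing — characteristic JPEG degradation.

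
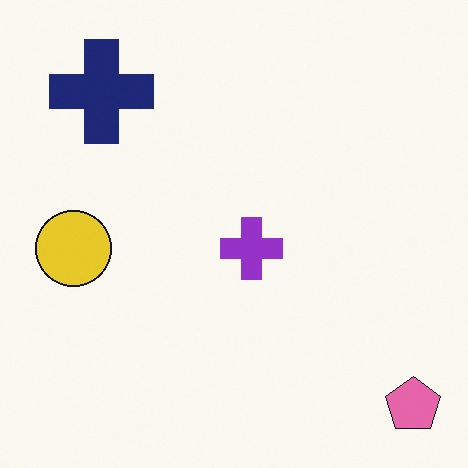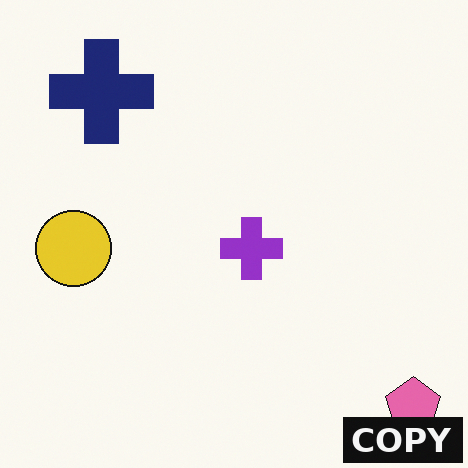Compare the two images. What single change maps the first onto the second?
Watermarked with the text "COPY" in the lower-right corner.

A dark label reading "COPY" appears in the lower-right corner.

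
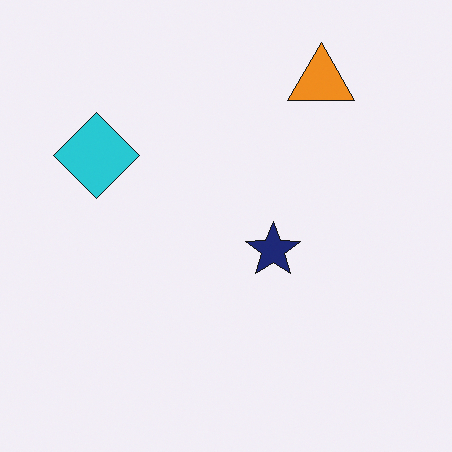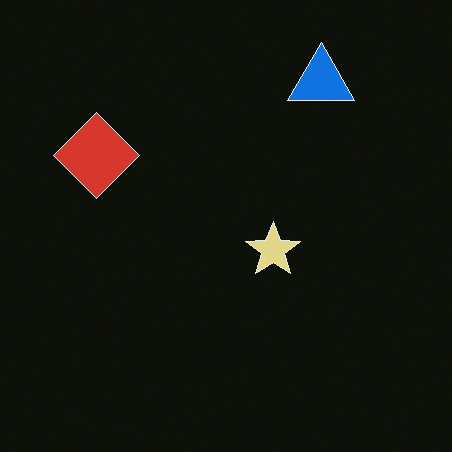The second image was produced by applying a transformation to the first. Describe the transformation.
The second image is the first color-inverted (negative).

The light background has become dark and every shape's color is its complement — a photographic negative.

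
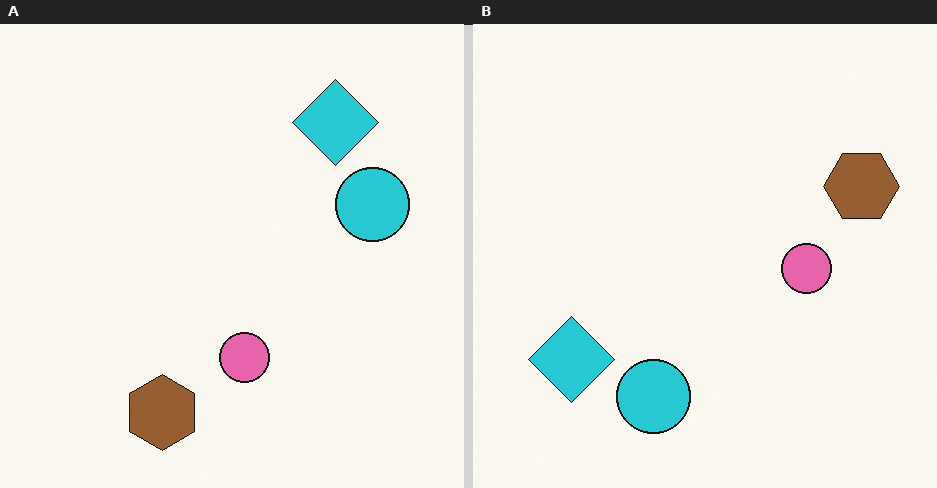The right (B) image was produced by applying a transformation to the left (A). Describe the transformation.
It was transposed (reflected across the top-left ↔ bottom-right diagonal).

Shapes have swapped their row and column positions — what was in the top-right is now in the bottom-left — a diagonal reflection.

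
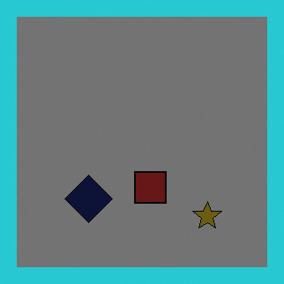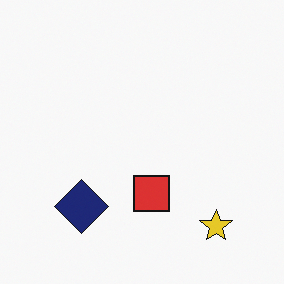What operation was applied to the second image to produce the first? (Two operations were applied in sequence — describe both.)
The image was darkened a lot, then framed with a cyan border.

Every pixel — background and shapes alike — is uniformly darkened. A solid cyan frame runs around the edge of the first image, with the content slightly shrunk inside it.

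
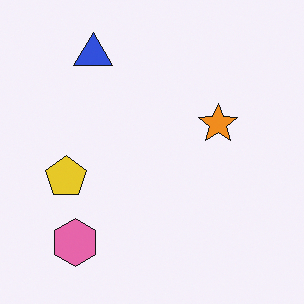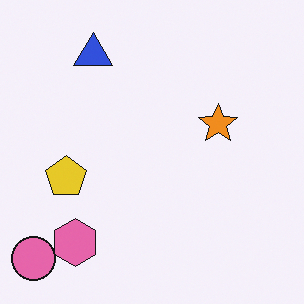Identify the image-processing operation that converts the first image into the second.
This is the original image overlaid with an additional pink circle.

A pink circle appears in the second image that is absent from the first.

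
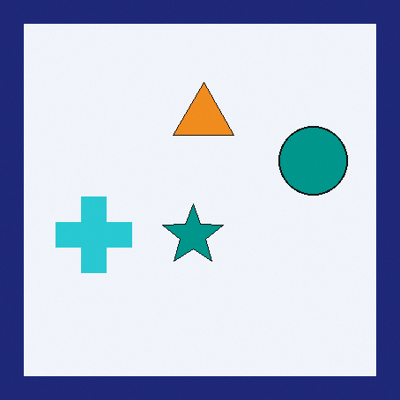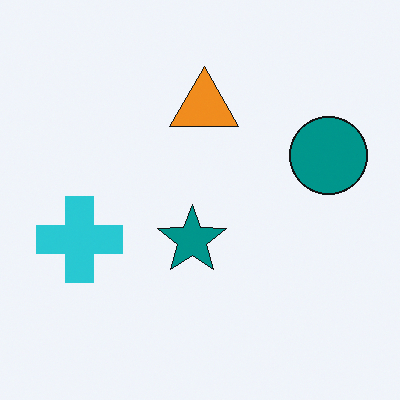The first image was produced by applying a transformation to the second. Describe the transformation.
The transformation is: framed with a navy border.

A solid navy frame runs around the edge of the first image, with the content slightly shrunk inside it.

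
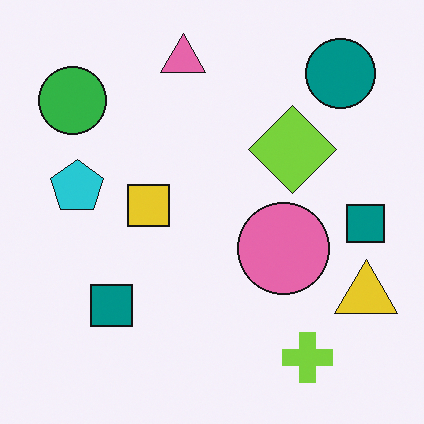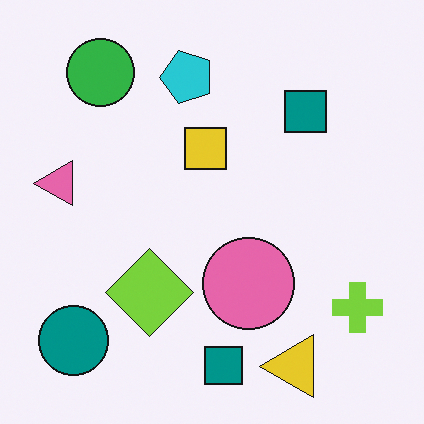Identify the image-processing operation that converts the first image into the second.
The second image is the first transposed (reflected across the top-left ↔ bottom-right diagonal).

Shapes have swapped their row and column positions — what was in the top-right is now in the bottom-left — a diagonal reflection.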